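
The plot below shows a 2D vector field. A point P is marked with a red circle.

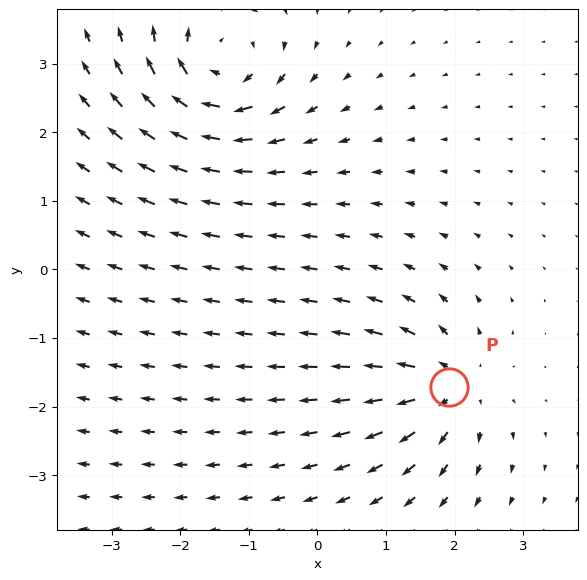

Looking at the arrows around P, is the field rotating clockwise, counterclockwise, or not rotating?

Near P at (1.9, -1.7) the arrows show no circulation. The curl there is ≈0.

not rotating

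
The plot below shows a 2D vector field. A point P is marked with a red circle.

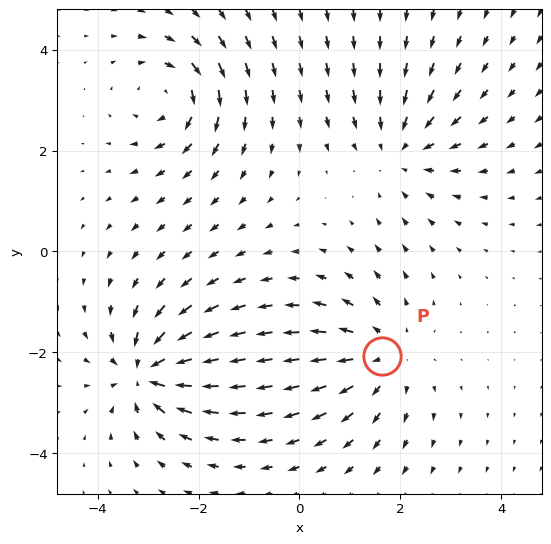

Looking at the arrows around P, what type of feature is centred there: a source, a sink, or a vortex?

source

At P (1.6, -2.1) the arrows spread outward. Divergence about +3, curl ≈0 — positive divergence with near-zero curl is a source.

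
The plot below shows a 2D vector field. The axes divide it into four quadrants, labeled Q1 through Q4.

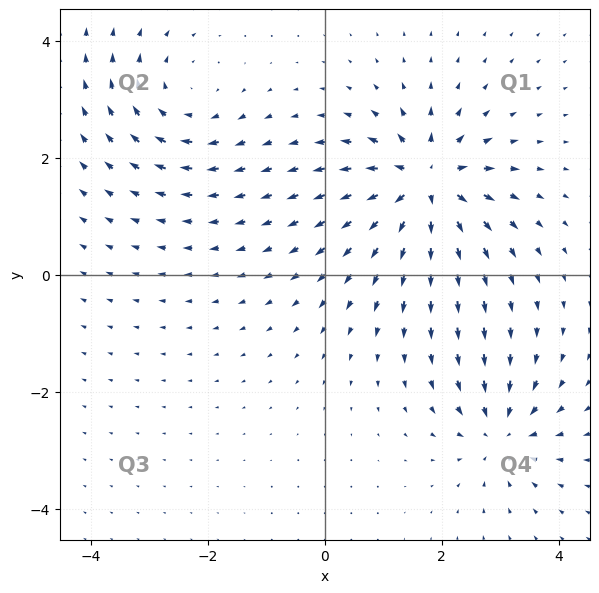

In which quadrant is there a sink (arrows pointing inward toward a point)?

The sink sits at approximately (3.0, -2.7), which lies in quadrant Q4. The divergence there is about -4, negative as expected for a sink.

Q4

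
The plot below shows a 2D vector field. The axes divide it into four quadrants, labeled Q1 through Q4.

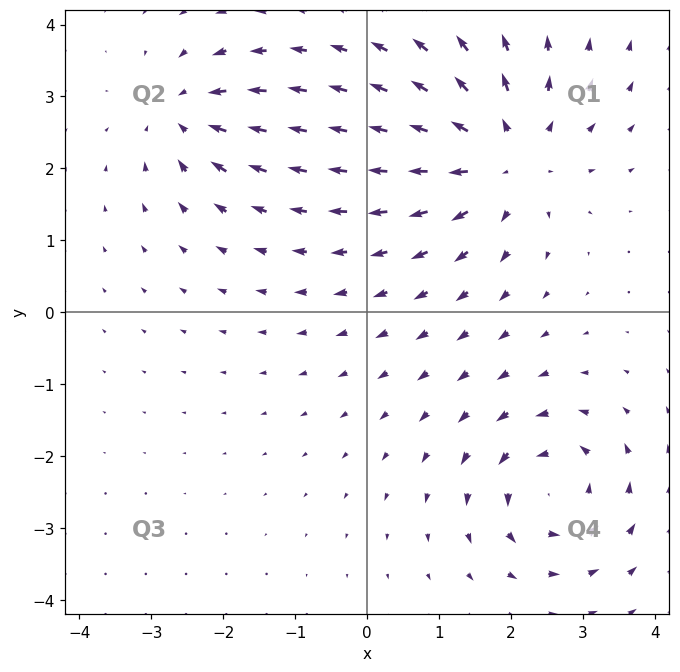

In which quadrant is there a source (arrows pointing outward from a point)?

The source sits at approximately (1.9, 2.2), which lies in quadrant Q1. The divergence there is about +5, positive as expected for a source.

Q1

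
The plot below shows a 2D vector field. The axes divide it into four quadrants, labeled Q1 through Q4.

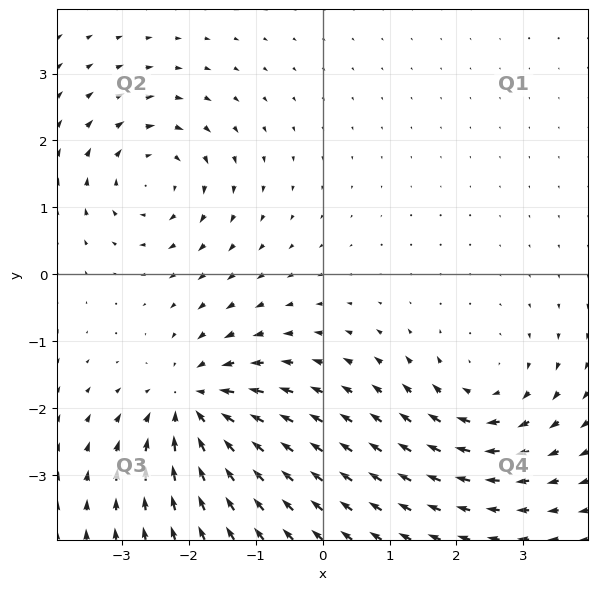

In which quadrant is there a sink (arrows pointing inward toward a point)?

The sink sits at approximately (-1.9, -1.9), which lies in quadrant Q3. The divergence there is about -5, negative as expected for a sink.

Q3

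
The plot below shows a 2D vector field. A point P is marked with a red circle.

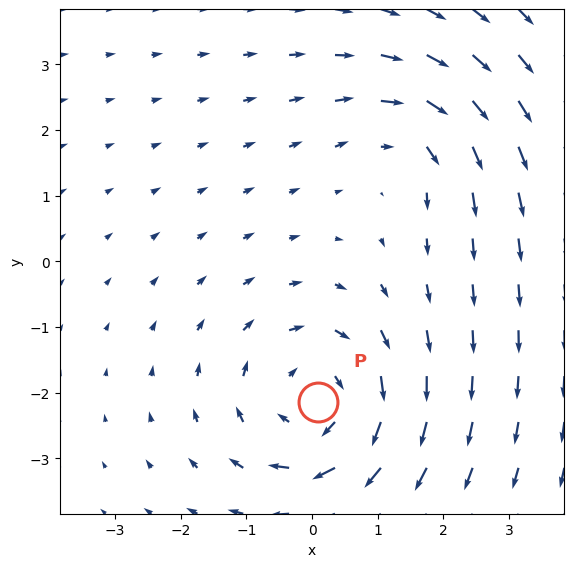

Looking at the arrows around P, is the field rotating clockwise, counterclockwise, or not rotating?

clockwise

Near P at (0.1, -2.1) the arrows circulate clockwise. The curl (z-component) there is about -4; negative curl means clockwise rotation.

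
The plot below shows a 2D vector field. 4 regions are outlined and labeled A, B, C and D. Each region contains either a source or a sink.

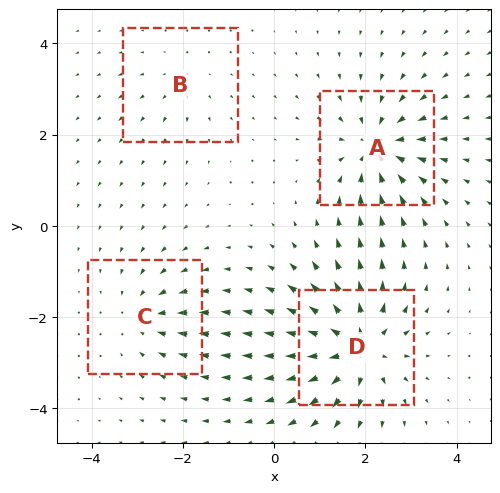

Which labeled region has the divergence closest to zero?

Divergence at each region's feature centre — A: about -6, B: about +2, C: about -4, D: about +7. Region B is closest to zero.

B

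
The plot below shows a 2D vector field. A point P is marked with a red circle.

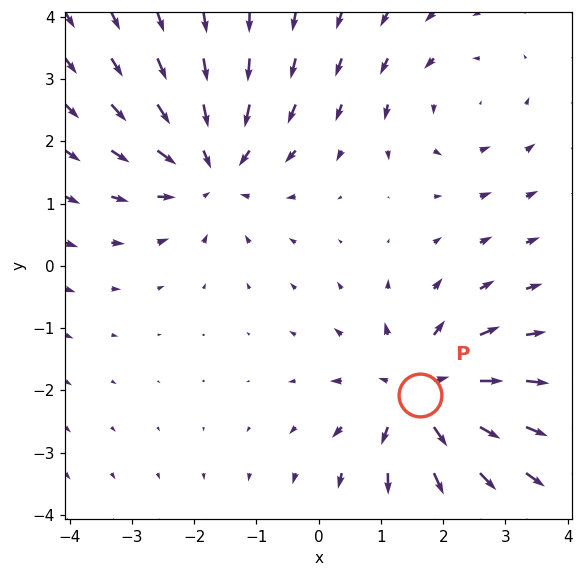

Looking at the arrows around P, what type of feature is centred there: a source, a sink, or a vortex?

source

At P (1.6, -2.1) the arrows spread outward. Divergence about +5, curl ≈0 — positive divergence with near-zero curl is a source.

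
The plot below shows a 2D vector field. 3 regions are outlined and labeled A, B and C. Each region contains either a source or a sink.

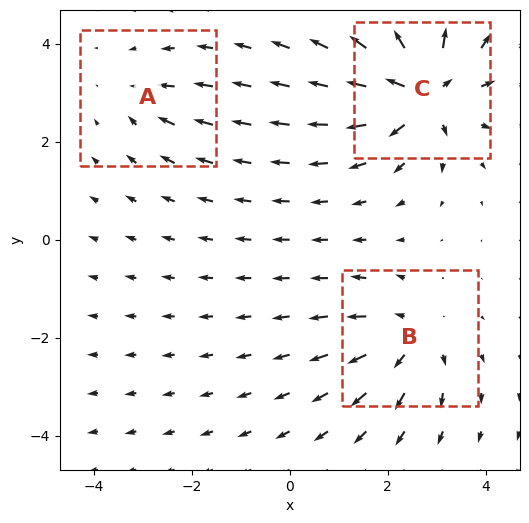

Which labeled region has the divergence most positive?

Divergence at each region's feature centre — A: about -2, B: about +4, C: about +6. Region C is most positive.

C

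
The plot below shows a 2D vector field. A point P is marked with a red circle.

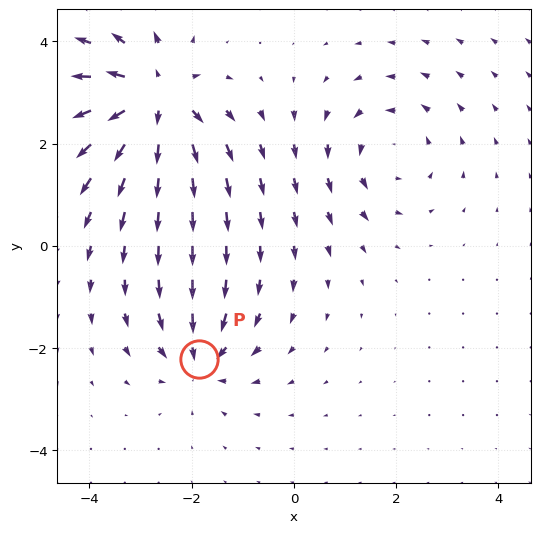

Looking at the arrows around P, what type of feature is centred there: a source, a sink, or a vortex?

At P (-1.8, -2.2) the arrows converge inward. Divergence about -4, curl ≈0 — negative divergence with near-zero curl is a sink.

sink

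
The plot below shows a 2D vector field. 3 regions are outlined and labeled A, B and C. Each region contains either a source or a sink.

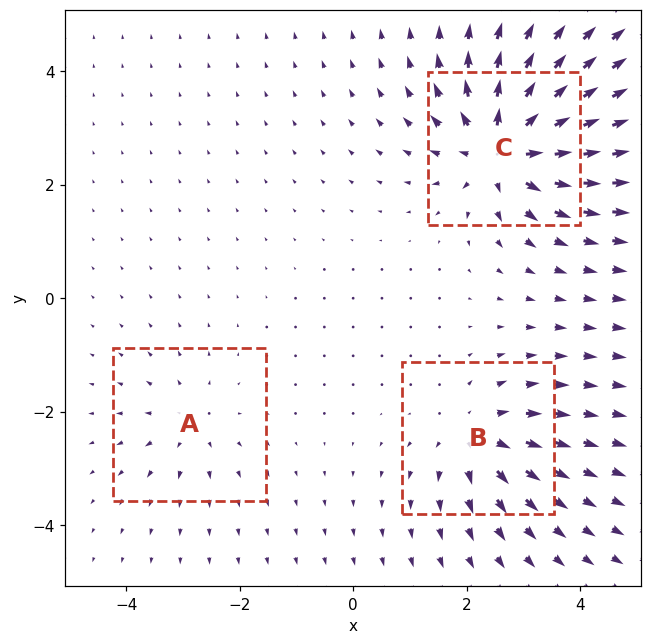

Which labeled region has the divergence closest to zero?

Divergence at each region's feature centre — A: about +3, B: about +4, C: about +7. Region A is closest to zero.

A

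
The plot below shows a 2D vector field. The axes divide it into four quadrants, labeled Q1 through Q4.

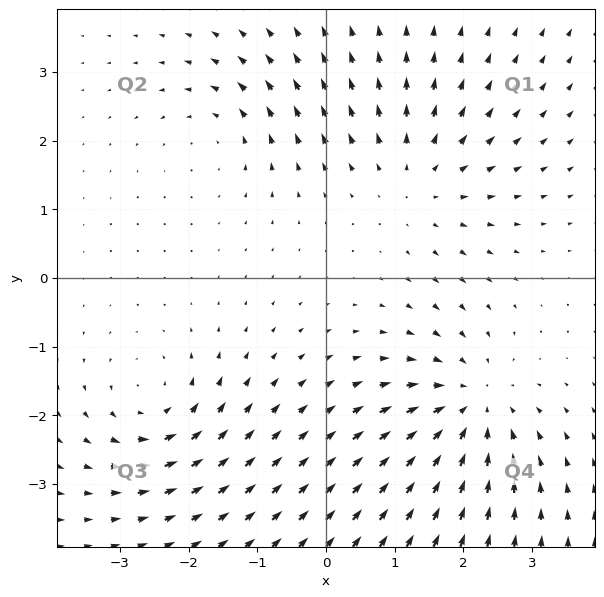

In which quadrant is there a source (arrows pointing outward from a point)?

The source sits at approximately (1.3, 1.4), which lies in quadrant Q1. The divergence there is about +3, positive as expected for a source.

Q1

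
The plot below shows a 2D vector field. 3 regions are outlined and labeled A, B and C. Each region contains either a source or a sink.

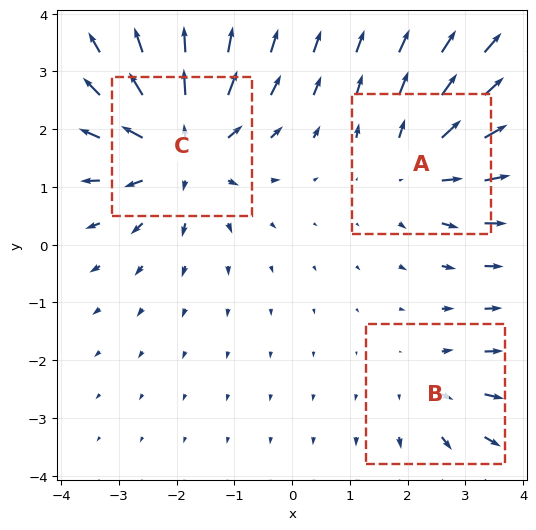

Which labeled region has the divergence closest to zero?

B

Divergence at each region's feature centre — A: about +3, B: about +2, C: about +4. Region B is closest to zero.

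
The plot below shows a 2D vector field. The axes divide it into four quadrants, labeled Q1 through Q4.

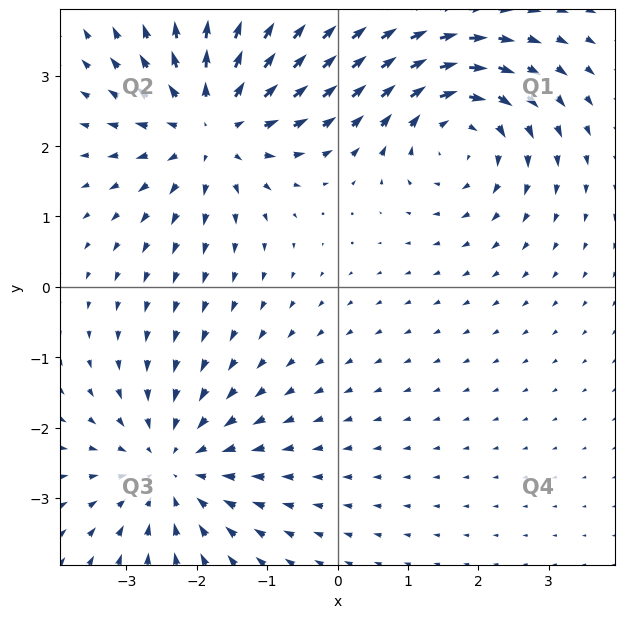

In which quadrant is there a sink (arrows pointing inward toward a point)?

Q3

The sink sits at approximately (-2.4, -2.6), which lies in quadrant Q3. The divergence there is about -4, negative as expected for a sink.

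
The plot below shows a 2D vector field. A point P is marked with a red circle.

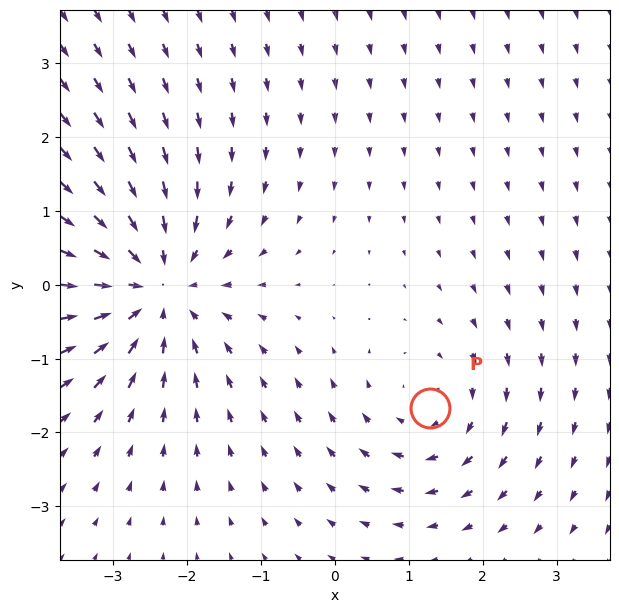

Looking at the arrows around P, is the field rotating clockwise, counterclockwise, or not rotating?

Near P at (1.3, -1.7) the arrows circulate clockwise. The curl (z-component) there is about -2; negative curl means clockwise rotation.

clockwise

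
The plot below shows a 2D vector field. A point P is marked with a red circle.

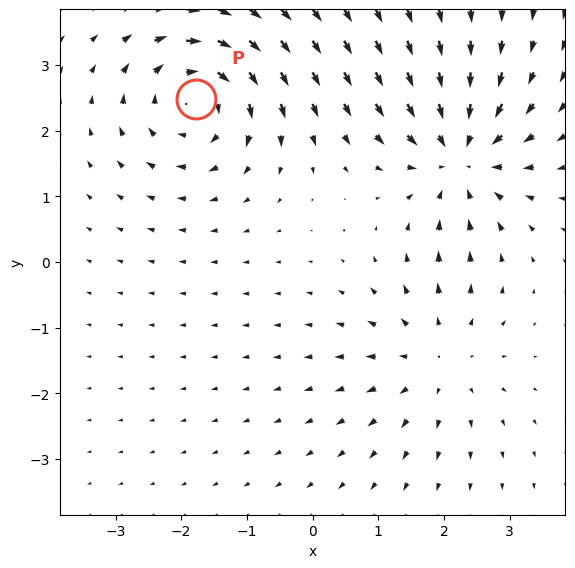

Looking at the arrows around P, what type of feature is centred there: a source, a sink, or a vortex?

vortex

At P (-1.8, 2.5) the arrows circulate clockwise. Divergence ≈0, curl about -5 — near-zero divergence with nonzero curl is a vortex.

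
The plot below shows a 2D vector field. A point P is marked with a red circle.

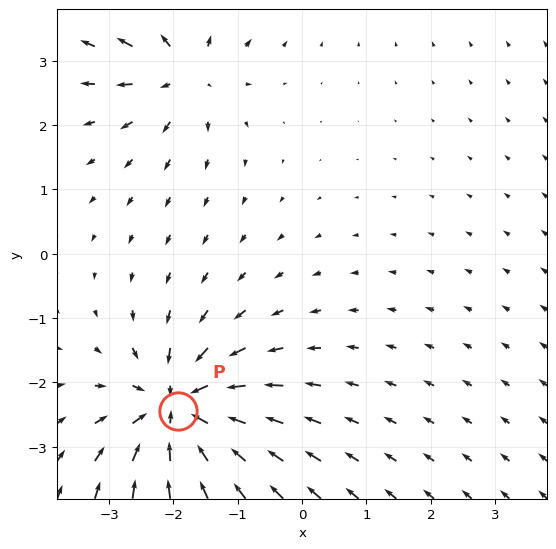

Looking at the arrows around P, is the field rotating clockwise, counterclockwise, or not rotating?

not rotating

Near P at (-1.9, -2.5) the arrows show no circulation. The curl there is ≈0.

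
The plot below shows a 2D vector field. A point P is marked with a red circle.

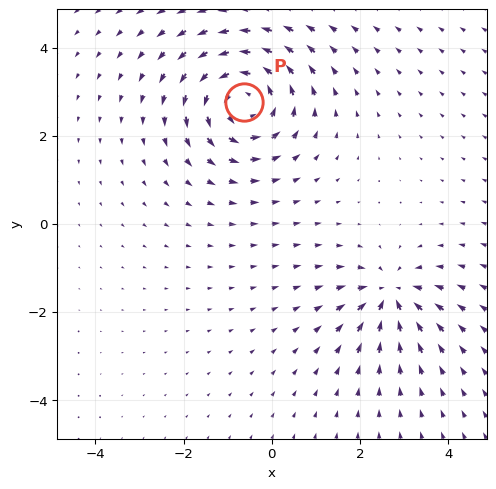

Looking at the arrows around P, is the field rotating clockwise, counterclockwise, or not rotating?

counterclockwise

Near P at (-0.6, 2.8) the arrows circulate counterclockwise. The curl (z-component) there is about +4; positive curl means counterclockwise rotation.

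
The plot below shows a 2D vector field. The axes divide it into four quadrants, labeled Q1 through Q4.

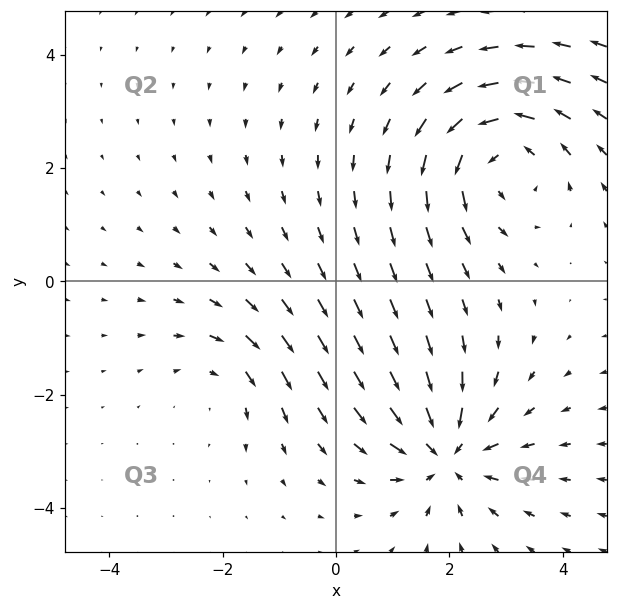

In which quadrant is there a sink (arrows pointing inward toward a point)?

Q4

The sink sits at approximately (2.0, -3.0), which lies in quadrant Q4. The divergence there is about -5, negative as expected for a sink.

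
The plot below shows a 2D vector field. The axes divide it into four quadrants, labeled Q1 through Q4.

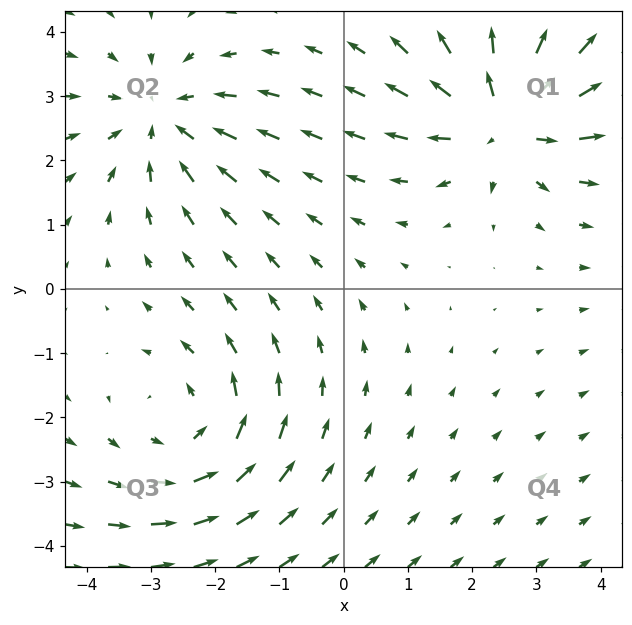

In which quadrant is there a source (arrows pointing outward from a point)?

The source sits at approximately (2.5, 2.7), which lies in quadrant Q1. The divergence there is about +4, positive as expected for a source.

Q1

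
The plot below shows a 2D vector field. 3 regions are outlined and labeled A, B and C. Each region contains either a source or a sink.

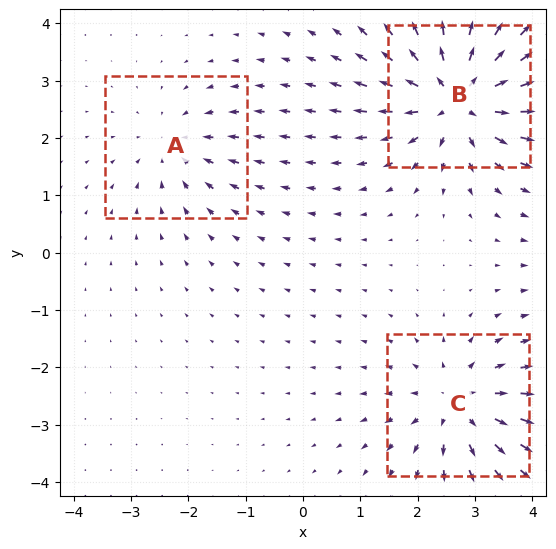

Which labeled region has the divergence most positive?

Divergence at each region's feature centre — A: about -2, B: about +5, C: about +3. Region B is most positive.

B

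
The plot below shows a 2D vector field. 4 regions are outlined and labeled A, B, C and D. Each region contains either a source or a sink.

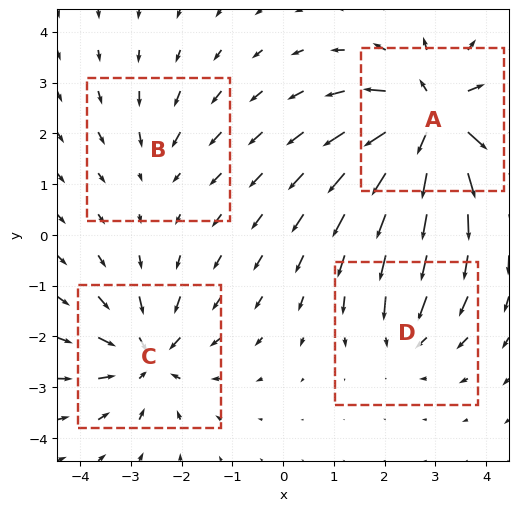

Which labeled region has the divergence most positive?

A

Divergence at each region's feature centre — A: about +8, B: about -2, C: about -5, D: about -4. Region A is most positive.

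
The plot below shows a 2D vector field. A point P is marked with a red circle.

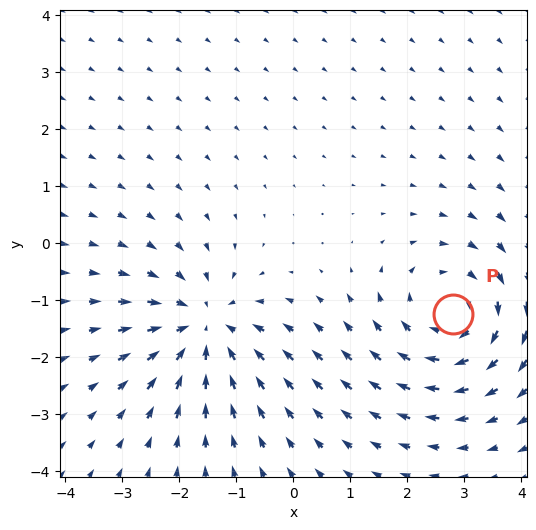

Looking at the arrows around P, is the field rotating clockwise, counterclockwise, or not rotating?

Near P at (2.8, -1.2) the arrows circulate clockwise. The curl (z-component) there is about -4; negative curl means clockwise rotation.

clockwise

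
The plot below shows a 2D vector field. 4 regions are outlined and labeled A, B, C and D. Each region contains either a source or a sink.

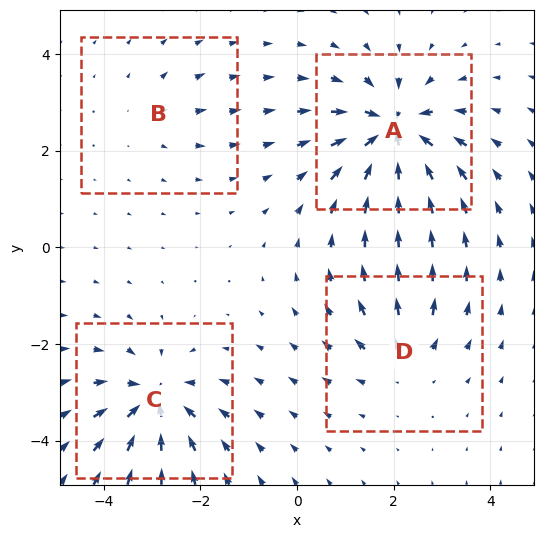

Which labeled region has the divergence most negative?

Divergence at each region's feature centre — A: about -8, B: about +2, C: about -6, D: about +4. Region A is most negative.

A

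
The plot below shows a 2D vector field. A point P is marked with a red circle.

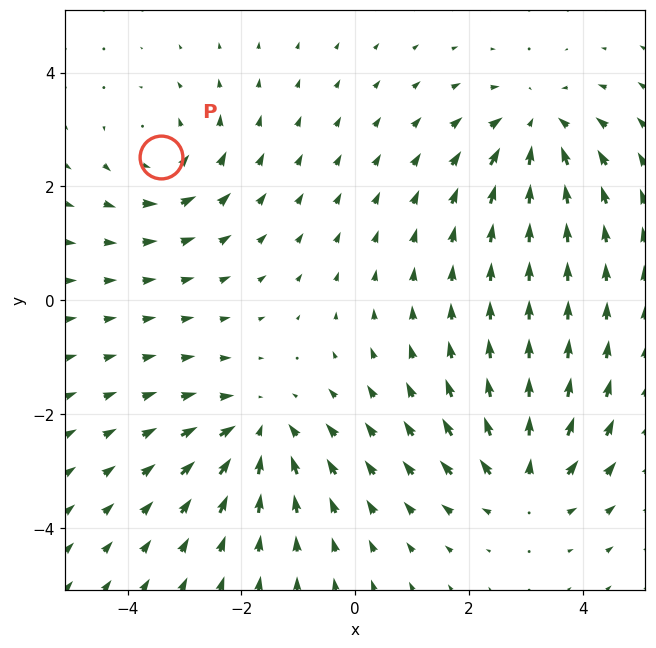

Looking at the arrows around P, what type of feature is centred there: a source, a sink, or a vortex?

At P (-3.4, 2.5) the arrows circulate counterclockwise. Divergence ≈0, curl about +4 — near-zero divergence with nonzero curl is a vortex.

vortex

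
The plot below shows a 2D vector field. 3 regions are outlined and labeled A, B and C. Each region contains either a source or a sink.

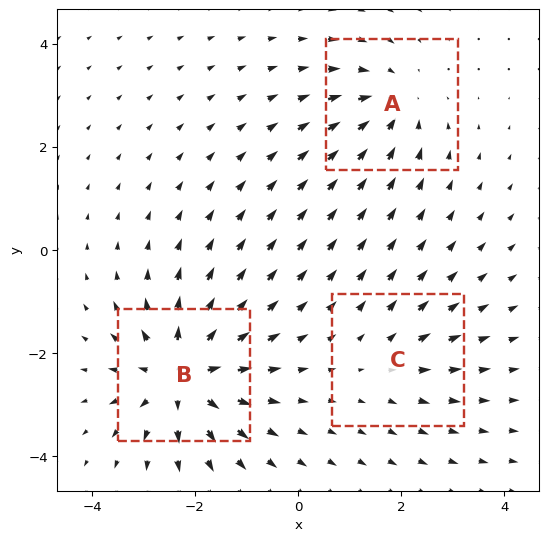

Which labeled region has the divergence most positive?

B

Divergence at each region's feature centre — A: about -3, B: about +5, C: about +2. Region B is most positive.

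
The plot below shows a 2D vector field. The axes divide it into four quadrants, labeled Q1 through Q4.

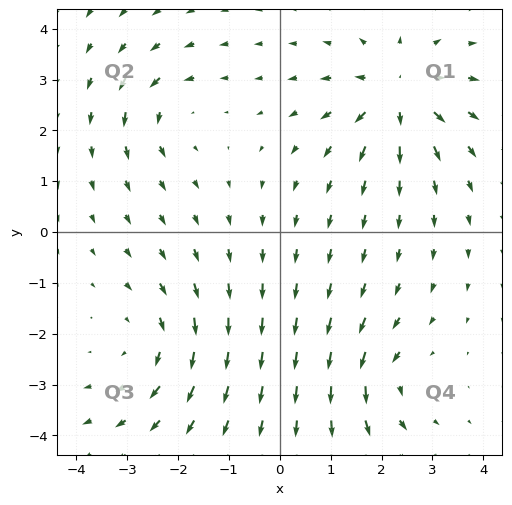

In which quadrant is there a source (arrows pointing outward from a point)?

The source sits at approximately (2.3, 2.7), which lies in quadrant Q1. The divergence there is about +6, positive as expected for a source.

Q1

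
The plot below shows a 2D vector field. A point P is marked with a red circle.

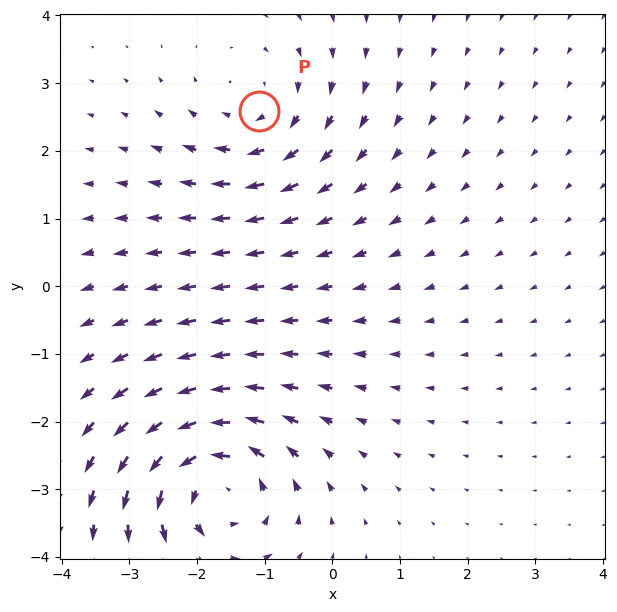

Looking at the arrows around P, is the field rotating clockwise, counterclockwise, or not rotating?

Near P at (-1.1, 2.6) the arrows circulate clockwise. The curl (z-component) there is about -3; negative curl means clockwise rotation.

clockwise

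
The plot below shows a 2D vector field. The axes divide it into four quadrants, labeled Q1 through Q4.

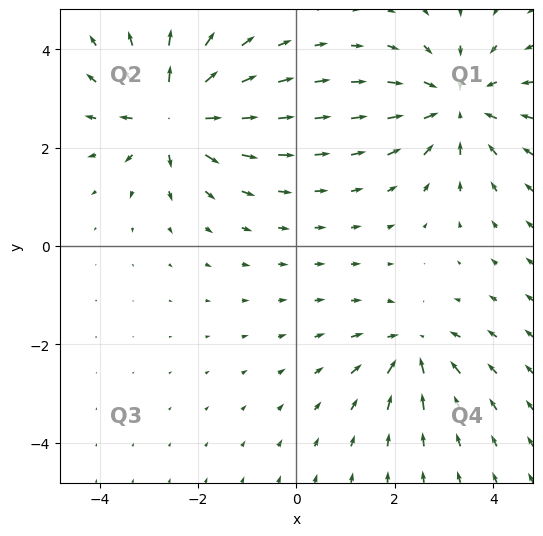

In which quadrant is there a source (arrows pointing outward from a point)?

Q2

The source sits at approximately (-2.5, 2.7), which lies in quadrant Q2. The divergence there is about +6, positive as expected for a source.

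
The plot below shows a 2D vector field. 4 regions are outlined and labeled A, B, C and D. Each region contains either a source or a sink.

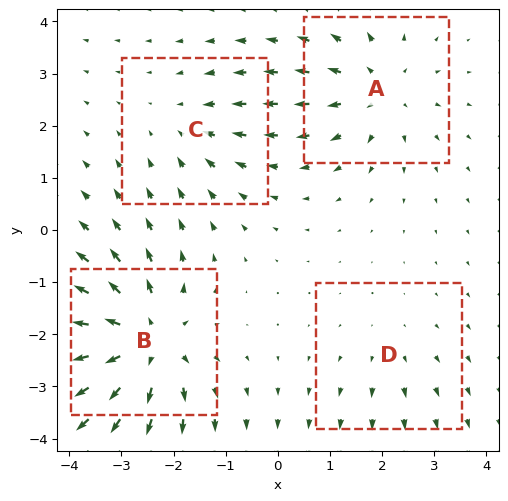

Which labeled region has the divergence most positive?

Divergence at each region's feature centre — A: about +4, B: about +7, C: about -3, D: about +2. Region B is most positive.

B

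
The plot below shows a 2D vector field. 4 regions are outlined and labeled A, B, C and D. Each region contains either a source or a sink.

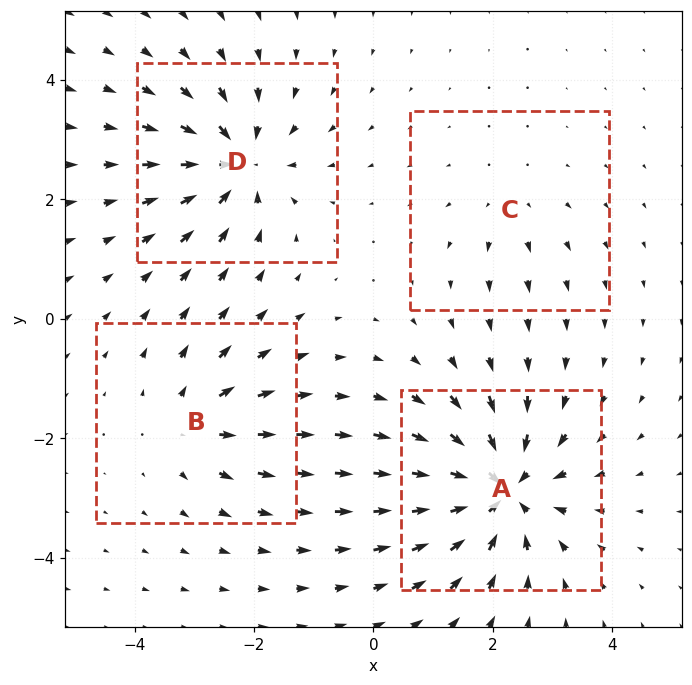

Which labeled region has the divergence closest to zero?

Divergence at each region's feature centre — A: about -7, B: about +4, C: about +2, D: about -6. Region C is closest to zero.

C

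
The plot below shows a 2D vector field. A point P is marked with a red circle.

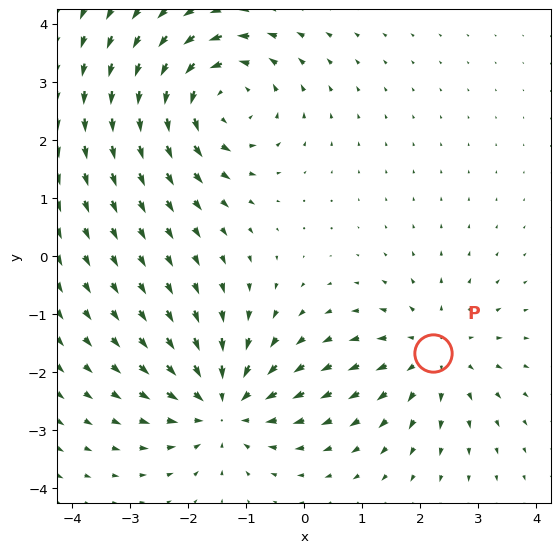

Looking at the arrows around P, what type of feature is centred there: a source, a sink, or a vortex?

source

At P (2.2, -1.7) the arrows spread outward. Divergence about +3, curl ≈0 — positive divergence with near-zero curl is a source.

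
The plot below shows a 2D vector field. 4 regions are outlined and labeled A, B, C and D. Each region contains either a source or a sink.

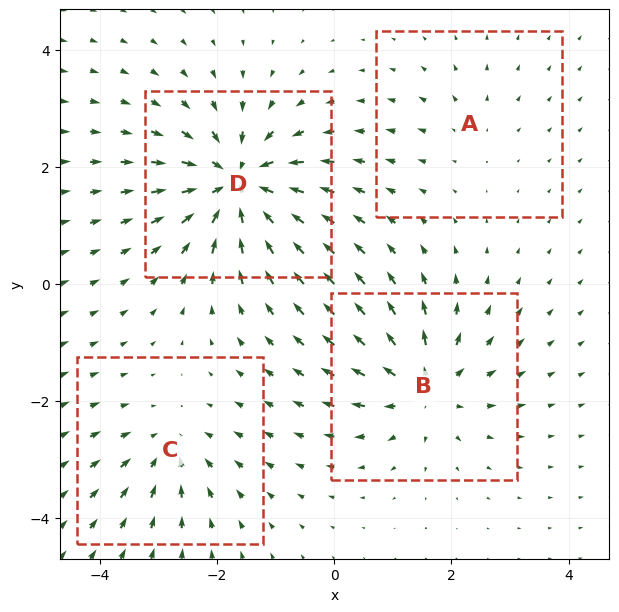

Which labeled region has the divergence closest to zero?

A

Divergence at each region's feature centre — A: about +2, B: about +6, C: about -4, D: about -8. Region A is closest to zero.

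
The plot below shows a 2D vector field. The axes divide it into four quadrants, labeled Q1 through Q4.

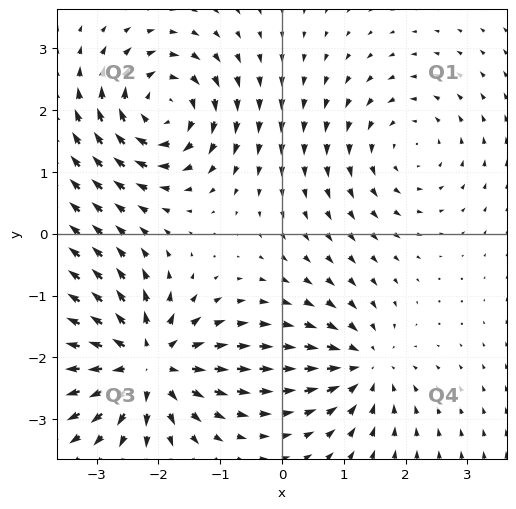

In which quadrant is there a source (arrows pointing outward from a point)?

The source sits at approximately (-2.2, -2.1), which lies in quadrant Q3. The divergence there is about +6, positive as expected for a source.

Q3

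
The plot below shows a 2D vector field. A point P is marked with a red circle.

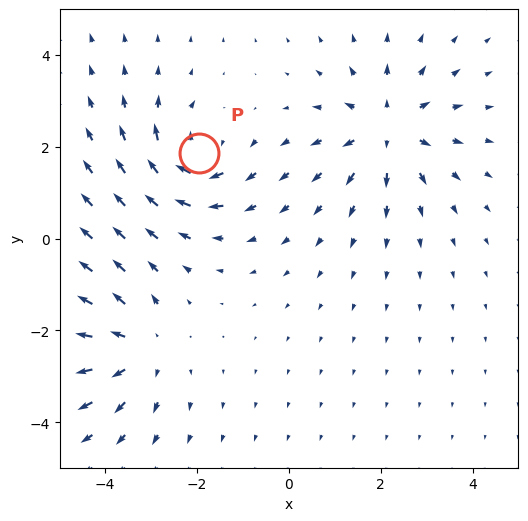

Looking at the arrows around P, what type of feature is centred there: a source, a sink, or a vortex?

At P (-2.0, 1.9) the arrows circulate clockwise. Divergence ≈0, curl about -5 — near-zero divergence with nonzero curl is a vortex.

vortex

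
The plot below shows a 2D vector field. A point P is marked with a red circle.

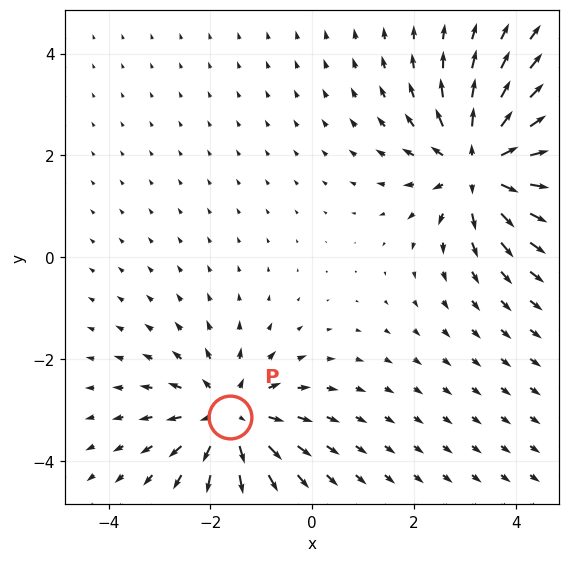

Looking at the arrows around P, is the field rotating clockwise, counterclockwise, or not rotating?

Near P at (-1.6, -3.1) the arrows show no circulation. The curl there is ≈0.

not rotating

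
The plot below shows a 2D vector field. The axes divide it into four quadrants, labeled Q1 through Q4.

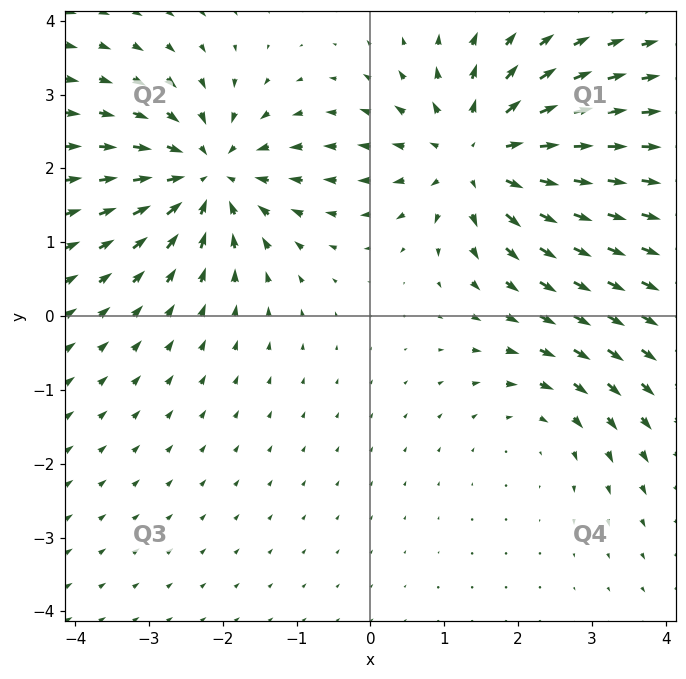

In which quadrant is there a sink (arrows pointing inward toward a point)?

The sink sits at approximately (-2.2, 1.9), which lies in quadrant Q2. The divergence there is about -5, negative as expected for a sink.

Q2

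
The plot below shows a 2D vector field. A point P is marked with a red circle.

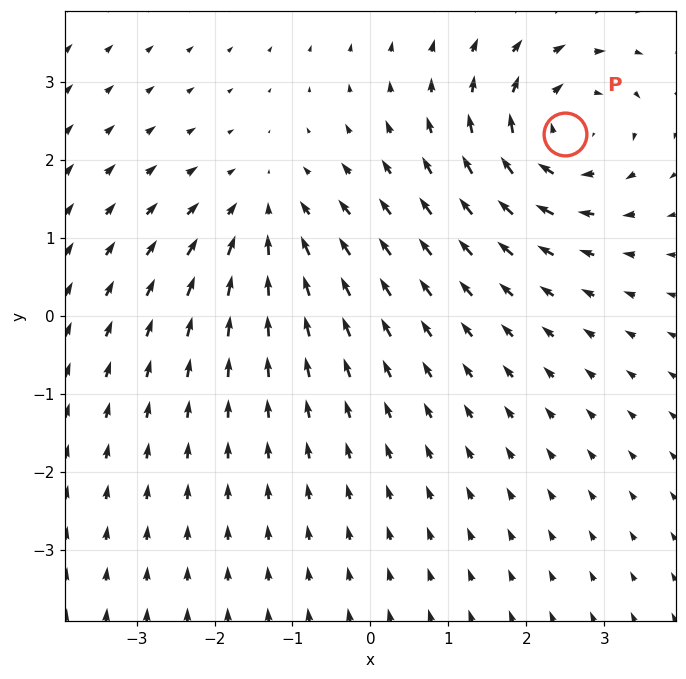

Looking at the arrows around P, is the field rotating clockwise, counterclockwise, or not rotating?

clockwise

Near P at (2.5, 2.3) the arrows circulate clockwise. The curl (z-component) there is about -4; negative curl means clockwise rotation.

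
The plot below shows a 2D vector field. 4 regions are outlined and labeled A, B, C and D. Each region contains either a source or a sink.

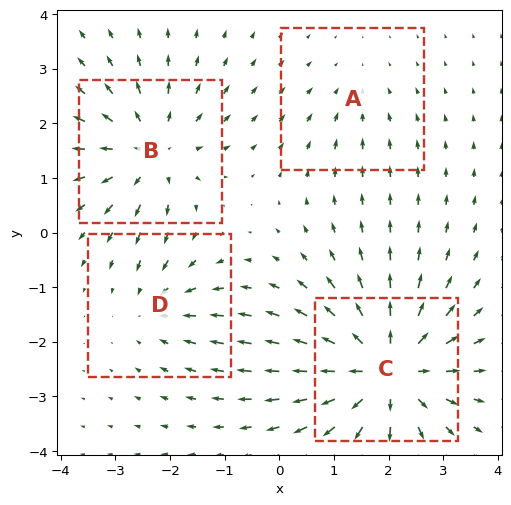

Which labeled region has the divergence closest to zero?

Divergence at each region's feature centre — A: about -2, B: about +5, C: about +7, D: about -3. Region A is closest to zero.

A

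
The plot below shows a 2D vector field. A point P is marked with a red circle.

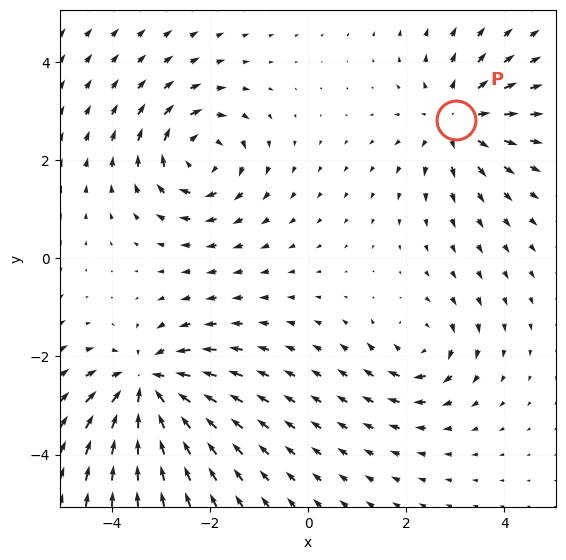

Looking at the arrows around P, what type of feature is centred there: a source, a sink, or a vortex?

source

At P (3.0, 2.8) the arrows spread outward. Divergence about +4, curl ≈0 — positive divergence with near-zero curl is a source.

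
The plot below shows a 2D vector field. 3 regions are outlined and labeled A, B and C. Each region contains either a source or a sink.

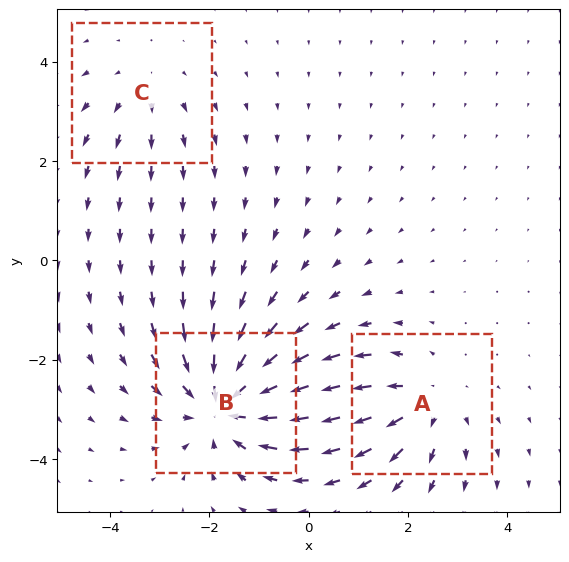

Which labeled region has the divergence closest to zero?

C

Divergence at each region's feature centre — A: about +3, B: about -5, C: about +2. Region C is closest to zero.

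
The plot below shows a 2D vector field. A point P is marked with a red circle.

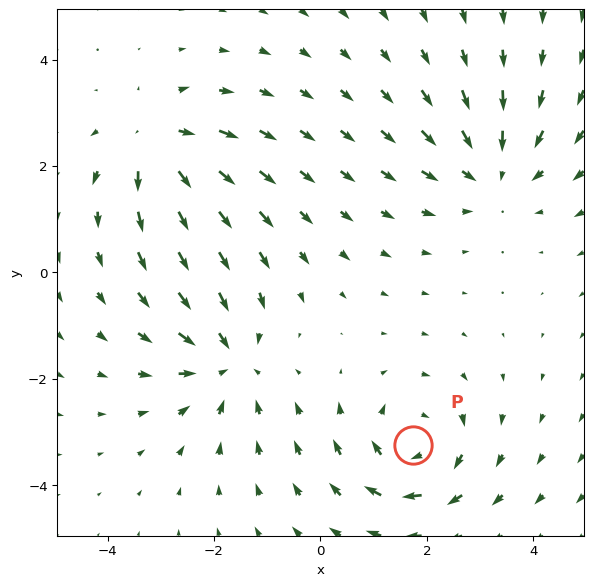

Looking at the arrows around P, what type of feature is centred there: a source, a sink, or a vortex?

vortex

At P (1.7, -3.2) the arrows circulate clockwise. Divergence ≈0, curl about -5 — near-zero divergence with nonzero curl is a vortex.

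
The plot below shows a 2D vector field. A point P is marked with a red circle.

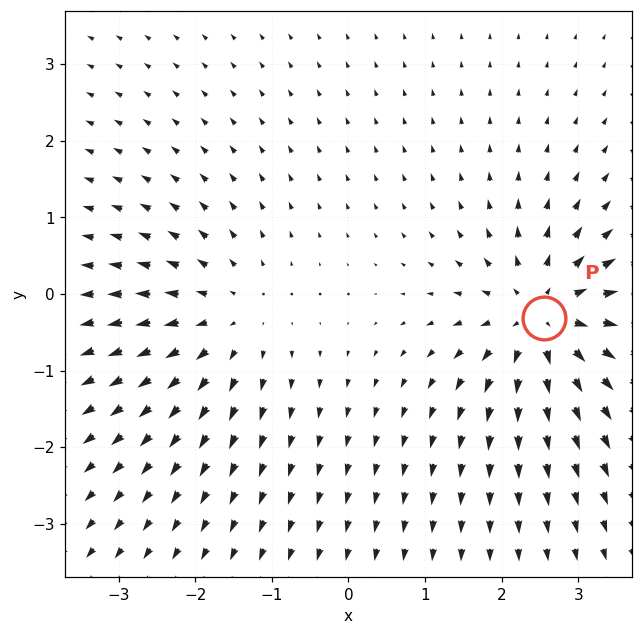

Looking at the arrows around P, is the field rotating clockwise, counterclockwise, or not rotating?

not rotating

Near P at (2.6, -0.3) the arrows show no circulation. The curl there is ≈0.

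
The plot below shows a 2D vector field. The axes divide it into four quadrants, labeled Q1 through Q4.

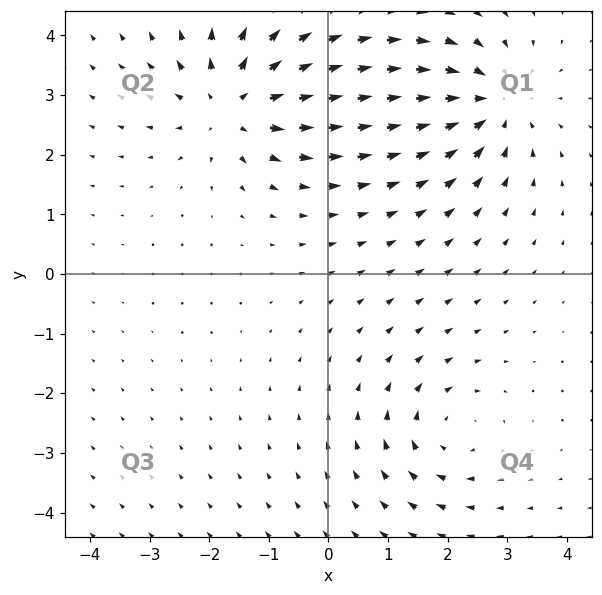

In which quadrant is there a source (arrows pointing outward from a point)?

The source sits at approximately (-1.6, 2.8), which lies in quadrant Q2. The divergence there is about +4, positive as expected for a source.

Q2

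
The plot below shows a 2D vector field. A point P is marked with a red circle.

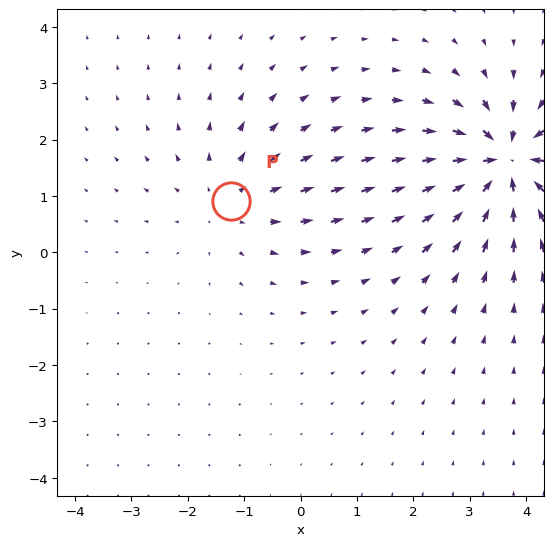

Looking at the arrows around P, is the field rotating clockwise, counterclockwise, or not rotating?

not rotating

Near P at (-1.2, 0.9) the arrows show no circulation. The curl there is ≈0.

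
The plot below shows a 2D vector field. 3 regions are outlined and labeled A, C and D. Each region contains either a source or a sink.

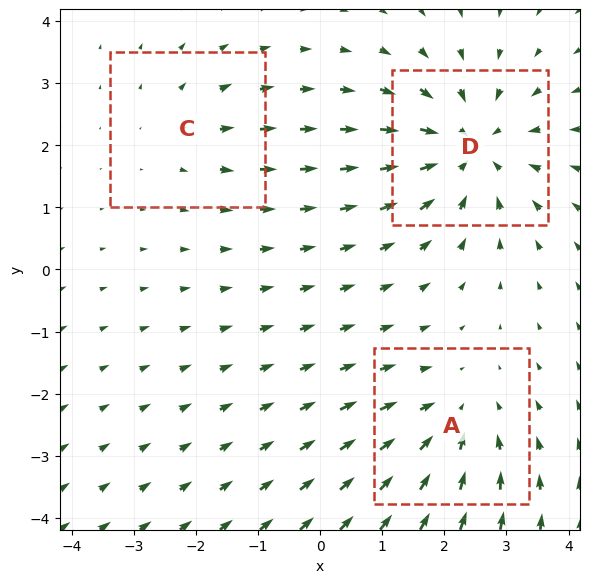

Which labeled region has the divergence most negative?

Divergence at each region's feature centre — A: about -3, C: about +2, D: about -4. Region D is most negative.

D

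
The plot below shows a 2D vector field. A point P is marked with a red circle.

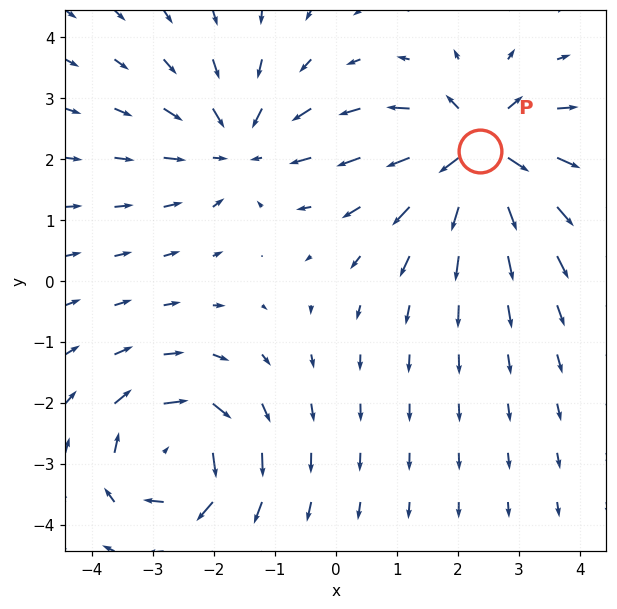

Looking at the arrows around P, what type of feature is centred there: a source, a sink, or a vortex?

At P (2.4, 2.1) the arrows spread outward. Divergence about +5, curl ≈0 — positive divergence with near-zero curl is a source.

source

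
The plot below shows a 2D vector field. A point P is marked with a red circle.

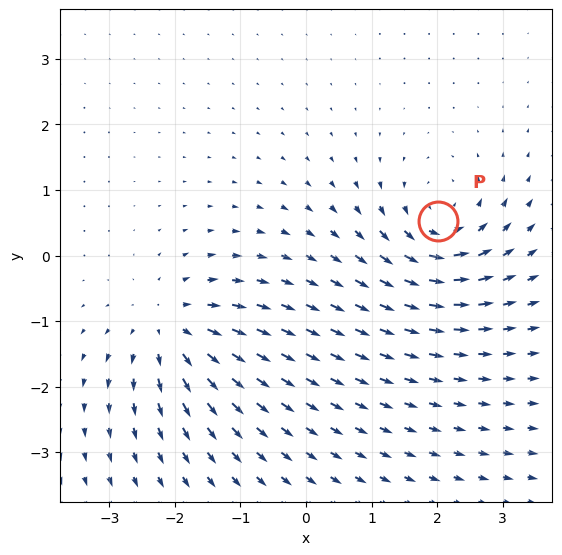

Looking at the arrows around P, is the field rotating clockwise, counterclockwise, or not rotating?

counterclockwise

Near P at (2.0, 0.5) the arrows circulate counterclockwise. The curl (z-component) there is about +4; positive curl means counterclockwise rotation.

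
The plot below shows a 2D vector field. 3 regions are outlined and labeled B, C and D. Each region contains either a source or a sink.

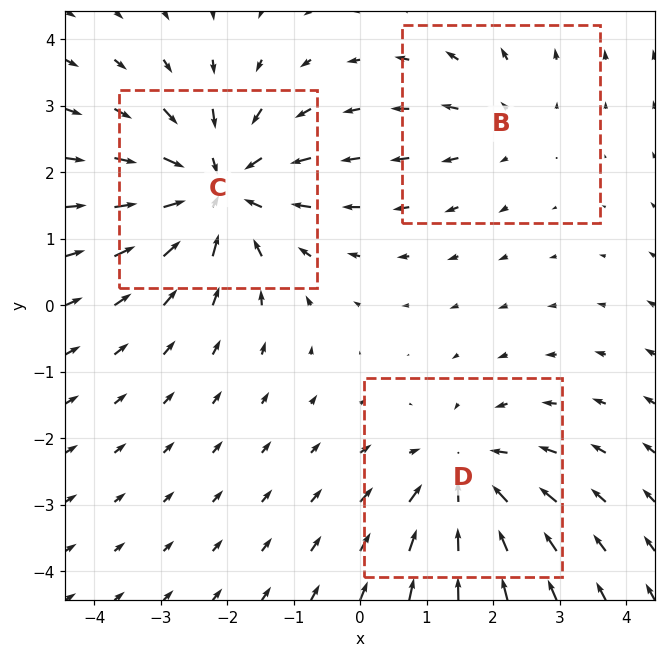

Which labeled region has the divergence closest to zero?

B

Divergence at each region's feature centre — B: about +2, C: about -4, D: about -3. Region B is closest to zero.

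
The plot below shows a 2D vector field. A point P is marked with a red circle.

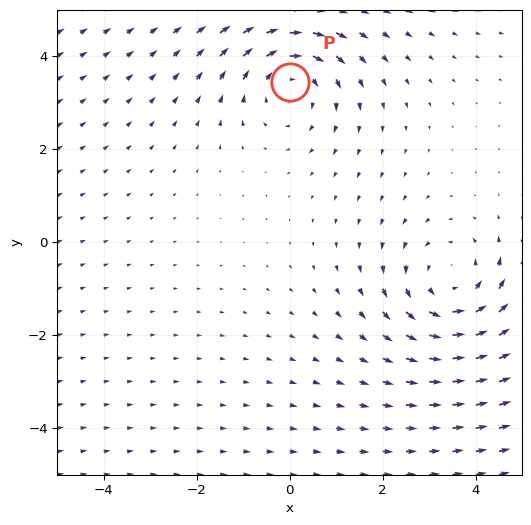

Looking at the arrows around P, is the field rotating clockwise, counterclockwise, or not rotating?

Near P at (-0.0, 3.4) the arrows circulate clockwise. The curl (z-component) there is about -3; negative curl means clockwise rotation.

clockwise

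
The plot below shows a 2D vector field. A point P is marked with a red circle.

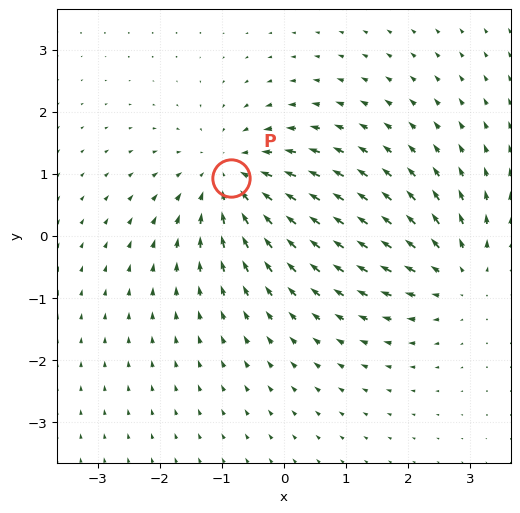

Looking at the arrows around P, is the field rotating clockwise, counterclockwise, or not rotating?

Near P at (-0.9, 0.9) the arrows show no circulation. The curl there is ≈0.

not rotating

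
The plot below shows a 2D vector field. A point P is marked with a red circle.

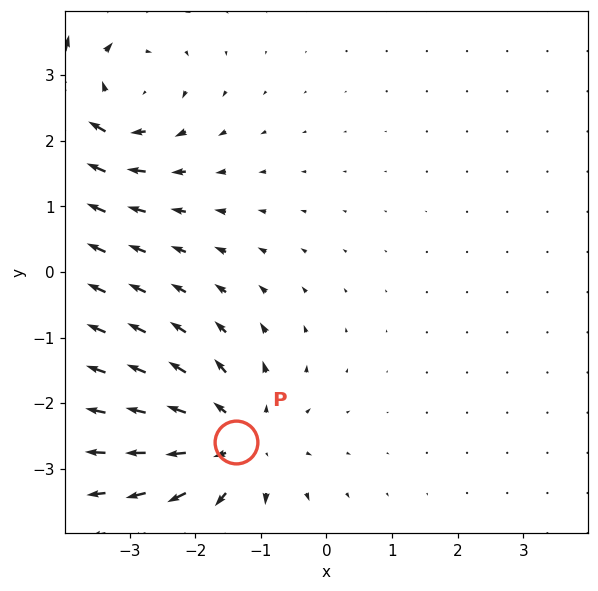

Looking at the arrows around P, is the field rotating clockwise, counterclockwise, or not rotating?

not rotating

Near P at (-1.4, -2.6) the arrows show no circulation. The curl there is ≈0.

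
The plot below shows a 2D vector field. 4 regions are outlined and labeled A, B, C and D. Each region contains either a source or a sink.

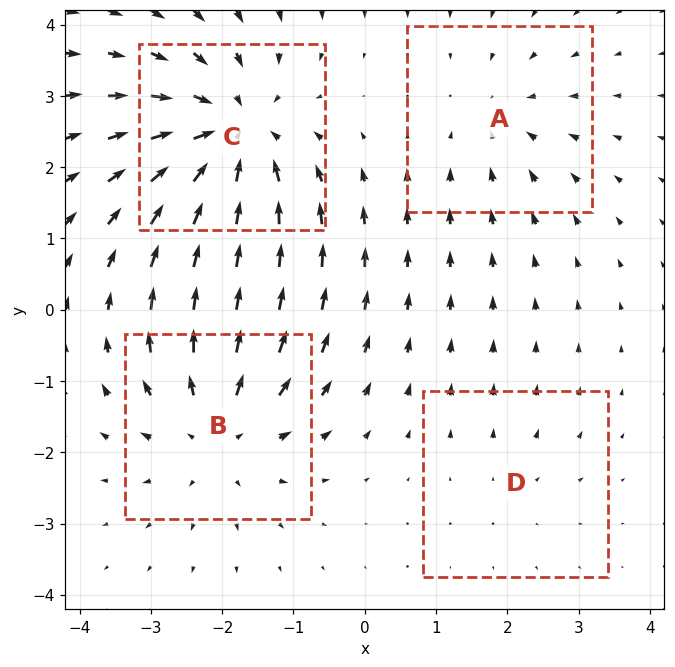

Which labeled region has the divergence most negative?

Divergence at each region's feature centre — A: about -3, B: about +5, C: about -6, D: about +2. Region C is most negative.

C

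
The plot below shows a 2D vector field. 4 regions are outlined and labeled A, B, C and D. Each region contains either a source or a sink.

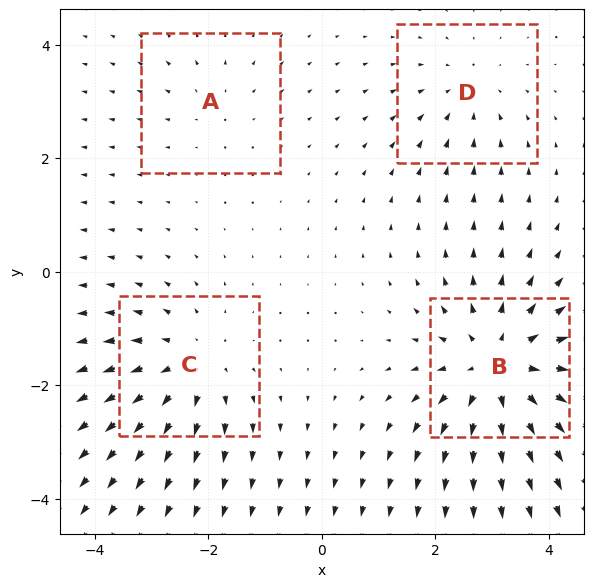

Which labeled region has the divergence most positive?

Divergence at each region's feature centre — A: about +2, B: about +6, C: about +4, D: about -3. Region B is most positive.

B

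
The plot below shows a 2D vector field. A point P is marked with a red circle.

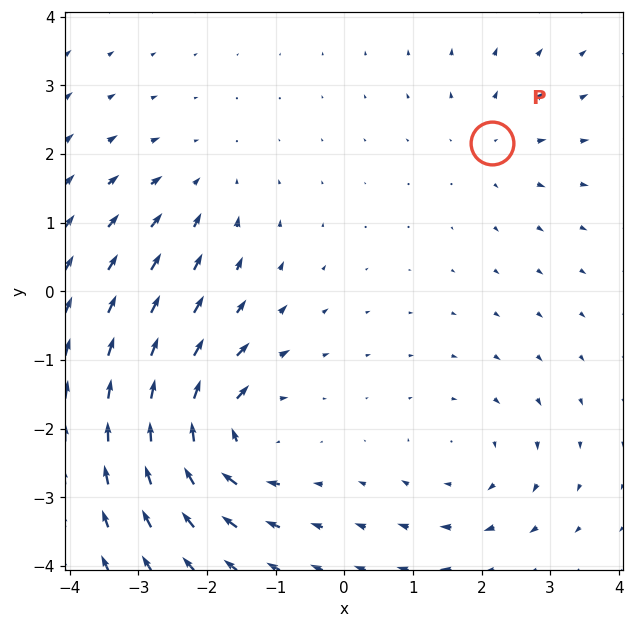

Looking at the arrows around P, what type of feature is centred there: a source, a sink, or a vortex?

source

At P (2.2, 2.2) the arrows spread outward. Divergence about +3, curl ≈0 — positive divergence with near-zero curl is a source.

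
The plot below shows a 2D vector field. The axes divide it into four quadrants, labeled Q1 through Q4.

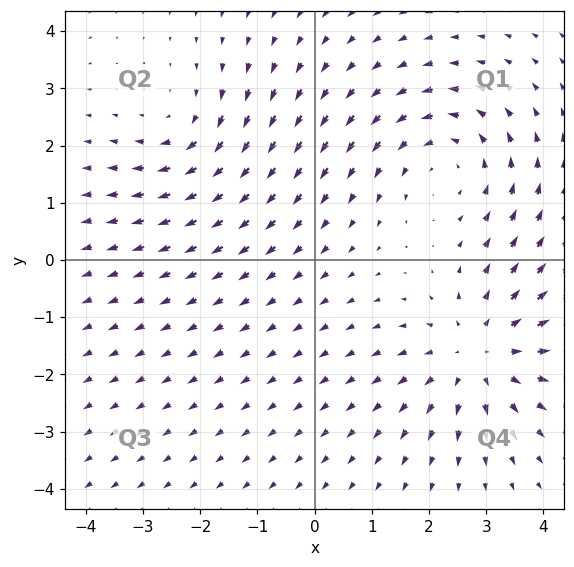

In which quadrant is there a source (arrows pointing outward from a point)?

The source sits at approximately (2.9, -1.6), which lies in quadrant Q4. The divergence there is about +4, positive as expected for a source.

Q4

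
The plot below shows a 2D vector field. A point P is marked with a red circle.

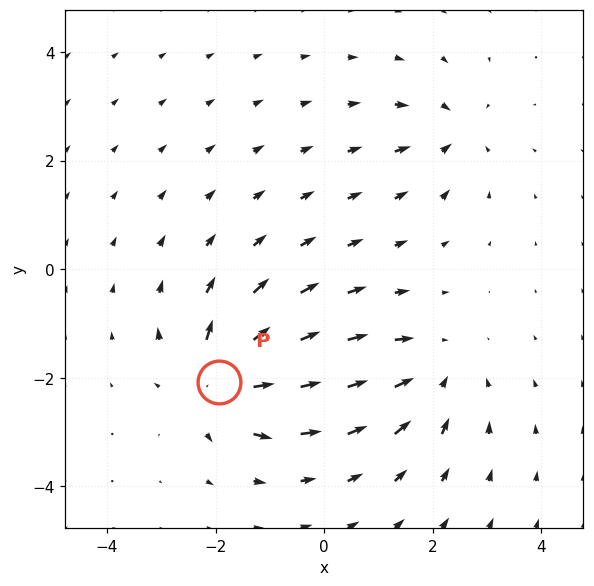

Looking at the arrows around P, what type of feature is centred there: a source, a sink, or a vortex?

At P (-1.9, -2.1) the arrows spread outward. Divergence about +6, curl ≈0 — positive divergence with near-zero curl is a source.

source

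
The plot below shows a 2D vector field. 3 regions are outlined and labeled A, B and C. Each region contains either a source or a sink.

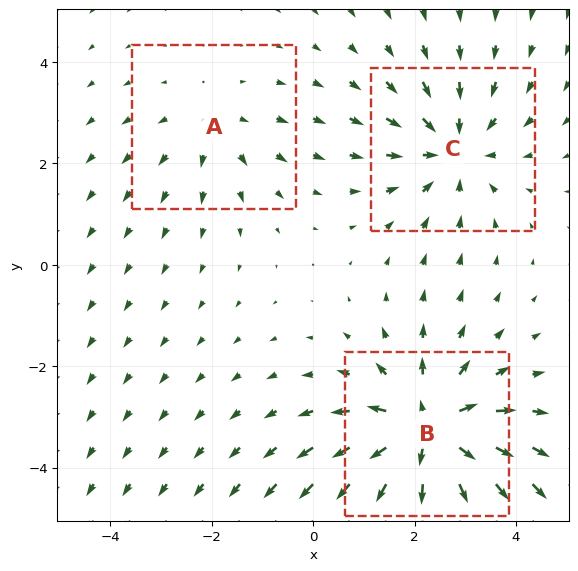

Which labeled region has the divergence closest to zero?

A

Divergence at each region's feature centre — A: about +2, B: about +5, C: about -3. Region A is closest to zero.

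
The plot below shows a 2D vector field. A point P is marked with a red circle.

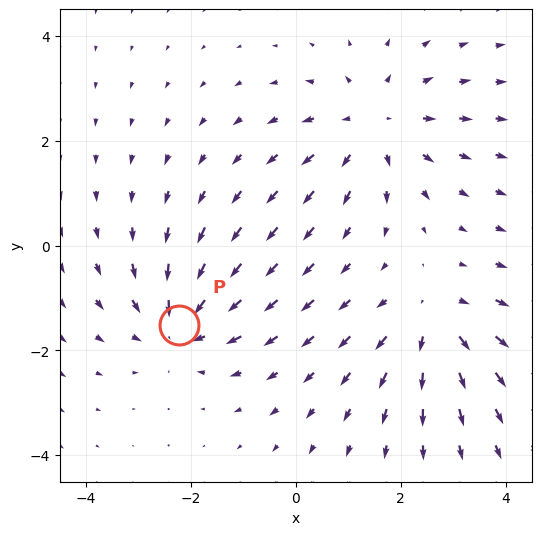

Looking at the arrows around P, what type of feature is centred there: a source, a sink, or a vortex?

sink

At P (-2.2, -1.5) the arrows converge inward. Divergence about -5, curl ≈0 — negative divergence with near-zero curl is a sink.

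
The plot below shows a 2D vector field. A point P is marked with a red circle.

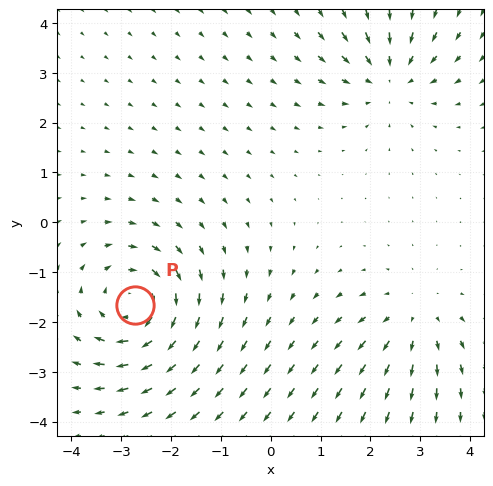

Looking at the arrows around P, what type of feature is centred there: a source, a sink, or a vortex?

At P (-2.7, -1.7) the arrows circulate clockwise. Divergence ≈0, curl about -5 — near-zero divergence with nonzero curl is a vortex.

vortex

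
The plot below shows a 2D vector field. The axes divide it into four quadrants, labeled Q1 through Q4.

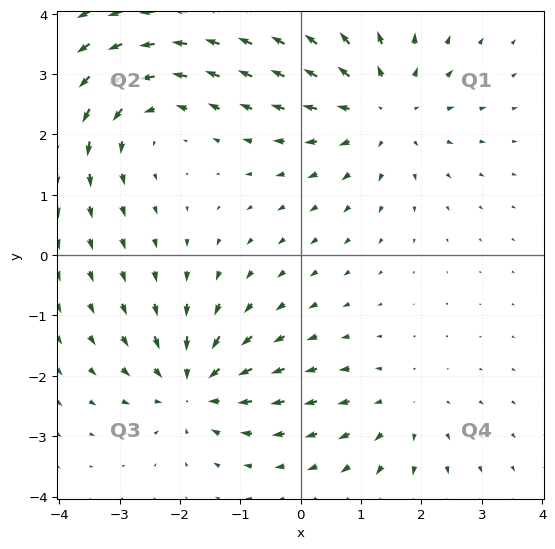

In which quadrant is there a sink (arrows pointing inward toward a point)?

The sink sits at approximately (-1.8, -2.2), which lies in quadrant Q3. The divergence there is about -5, negative as expected for a sink.

Q3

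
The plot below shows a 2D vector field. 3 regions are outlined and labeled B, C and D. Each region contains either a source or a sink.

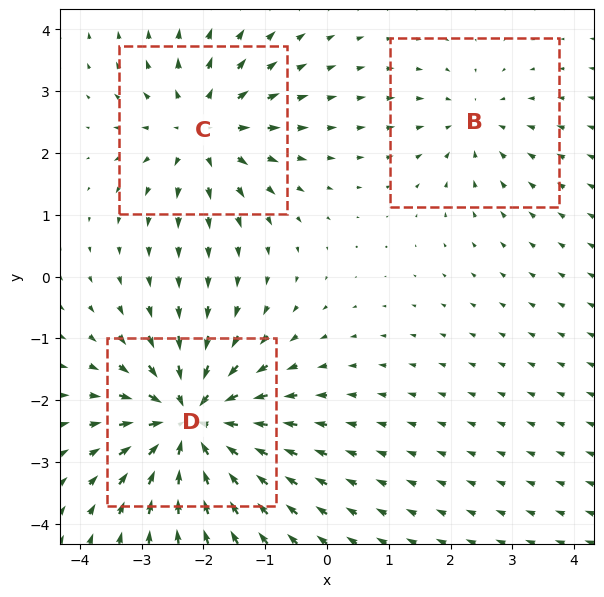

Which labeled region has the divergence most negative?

D

Divergence at each region's feature centre — B: about -2, C: about +4, D: about -6. Region D is most negative.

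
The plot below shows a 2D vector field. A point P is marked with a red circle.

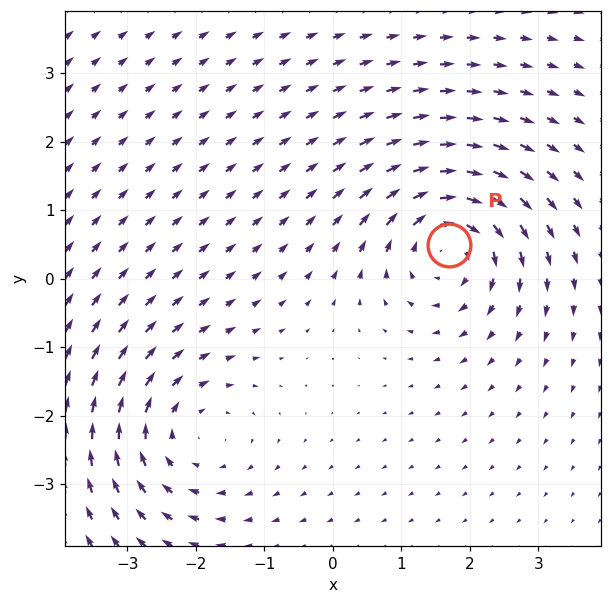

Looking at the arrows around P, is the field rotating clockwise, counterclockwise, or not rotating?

Near P at (1.7, 0.5) the arrows circulate clockwise. The curl (z-component) there is about -5; negative curl means clockwise rotation.

clockwise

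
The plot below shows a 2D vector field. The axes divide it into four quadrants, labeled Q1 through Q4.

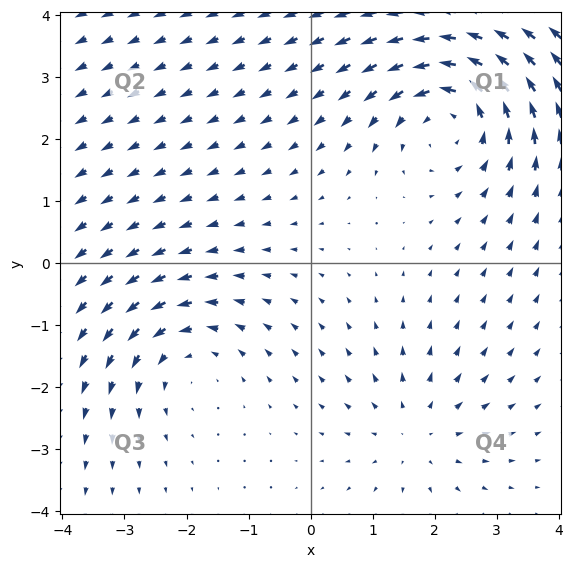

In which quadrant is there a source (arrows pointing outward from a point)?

Q4

The source sits at approximately (1.7, -2.7), which lies in quadrant Q4. The divergence there is about +2, positive as expected for a source.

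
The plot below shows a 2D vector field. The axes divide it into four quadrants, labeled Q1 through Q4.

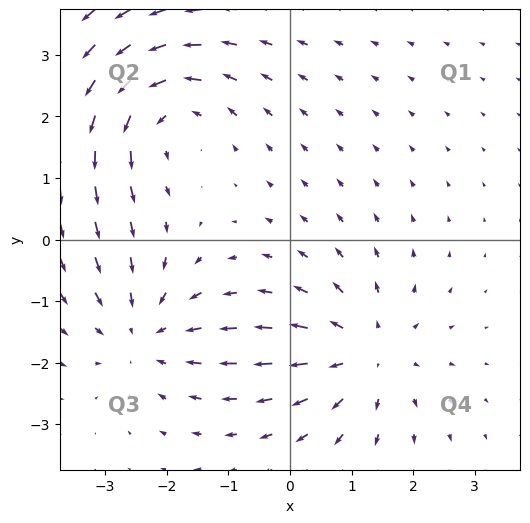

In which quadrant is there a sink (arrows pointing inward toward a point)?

The sink sits at approximately (-2.4, -1.5), which lies in quadrant Q3. The divergence there is about -4, negative as expected for a sink.

Q3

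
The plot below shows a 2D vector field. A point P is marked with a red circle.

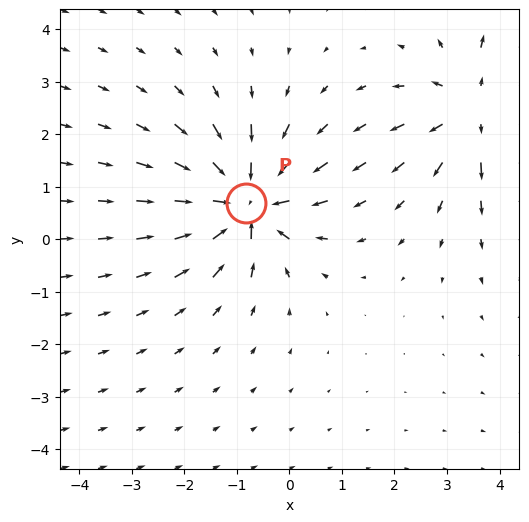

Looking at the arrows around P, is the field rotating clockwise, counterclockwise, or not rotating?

not rotating

Near P at (-0.8, 0.7) the arrows show no circulation. The curl there is ≈0.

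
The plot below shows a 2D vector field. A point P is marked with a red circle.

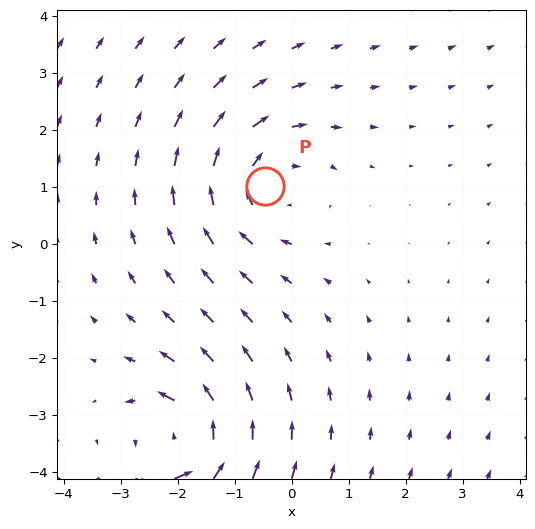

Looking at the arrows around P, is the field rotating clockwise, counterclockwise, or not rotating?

Near P at (-0.5, 1.0) the arrows circulate clockwise. The curl (z-component) there is about -4; negative curl means clockwise rotation.

clockwise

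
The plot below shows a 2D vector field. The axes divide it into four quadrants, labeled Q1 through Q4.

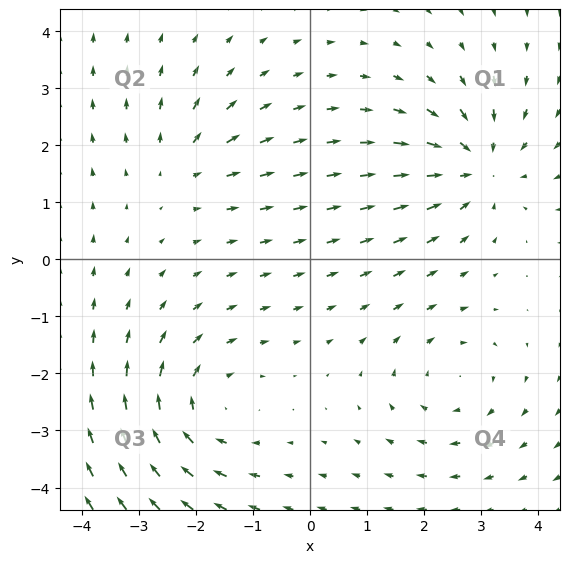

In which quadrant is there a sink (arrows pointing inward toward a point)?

The sink sits at approximately (2.9, 1.6), which lies in quadrant Q1. The divergence there is about -5, negative as expected for a sink.

Q1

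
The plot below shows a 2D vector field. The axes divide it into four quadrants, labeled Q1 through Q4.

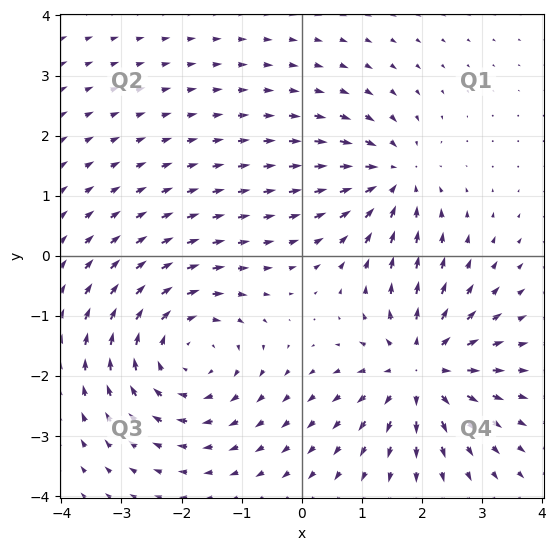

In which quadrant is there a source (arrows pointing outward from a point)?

The source sits at approximately (2.0, -1.9), which lies in quadrant Q4. The divergence there is about +5, positive as expected for a source.

Q4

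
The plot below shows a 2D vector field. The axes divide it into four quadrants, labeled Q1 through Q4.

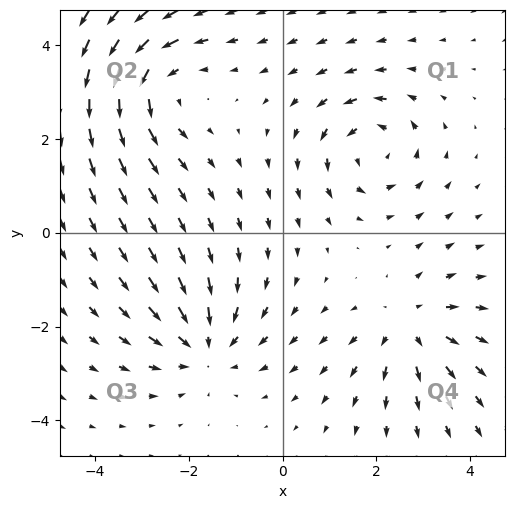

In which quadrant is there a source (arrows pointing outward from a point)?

Q4

The source sits at approximately (2.7, -2.0), which lies in quadrant Q4. The divergence there is about +3, positive as expected for a source.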